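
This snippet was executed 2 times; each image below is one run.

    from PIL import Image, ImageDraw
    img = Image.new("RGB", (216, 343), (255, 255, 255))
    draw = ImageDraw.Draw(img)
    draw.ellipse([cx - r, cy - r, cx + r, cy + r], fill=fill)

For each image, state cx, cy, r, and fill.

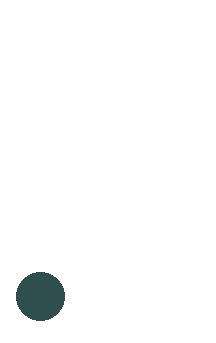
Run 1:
cx = 40, cy = 296, r = 24, fill = 'darkslategray'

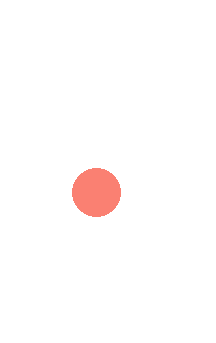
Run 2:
cx = 96; cy = 192; r = 24; fill = 'salmon'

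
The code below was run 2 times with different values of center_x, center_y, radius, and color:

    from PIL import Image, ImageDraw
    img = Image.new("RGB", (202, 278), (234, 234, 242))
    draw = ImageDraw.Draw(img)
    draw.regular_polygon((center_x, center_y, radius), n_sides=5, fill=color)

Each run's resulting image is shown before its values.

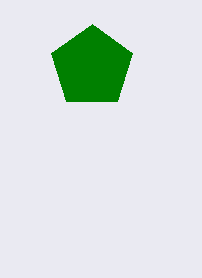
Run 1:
center_x = 92, center_y = 67, radius = 43, color = 'green'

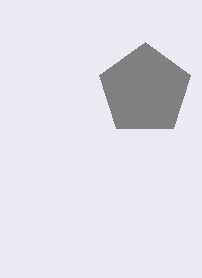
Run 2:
center_x = 145, center_y = 90, radius = 48, color = 'gray'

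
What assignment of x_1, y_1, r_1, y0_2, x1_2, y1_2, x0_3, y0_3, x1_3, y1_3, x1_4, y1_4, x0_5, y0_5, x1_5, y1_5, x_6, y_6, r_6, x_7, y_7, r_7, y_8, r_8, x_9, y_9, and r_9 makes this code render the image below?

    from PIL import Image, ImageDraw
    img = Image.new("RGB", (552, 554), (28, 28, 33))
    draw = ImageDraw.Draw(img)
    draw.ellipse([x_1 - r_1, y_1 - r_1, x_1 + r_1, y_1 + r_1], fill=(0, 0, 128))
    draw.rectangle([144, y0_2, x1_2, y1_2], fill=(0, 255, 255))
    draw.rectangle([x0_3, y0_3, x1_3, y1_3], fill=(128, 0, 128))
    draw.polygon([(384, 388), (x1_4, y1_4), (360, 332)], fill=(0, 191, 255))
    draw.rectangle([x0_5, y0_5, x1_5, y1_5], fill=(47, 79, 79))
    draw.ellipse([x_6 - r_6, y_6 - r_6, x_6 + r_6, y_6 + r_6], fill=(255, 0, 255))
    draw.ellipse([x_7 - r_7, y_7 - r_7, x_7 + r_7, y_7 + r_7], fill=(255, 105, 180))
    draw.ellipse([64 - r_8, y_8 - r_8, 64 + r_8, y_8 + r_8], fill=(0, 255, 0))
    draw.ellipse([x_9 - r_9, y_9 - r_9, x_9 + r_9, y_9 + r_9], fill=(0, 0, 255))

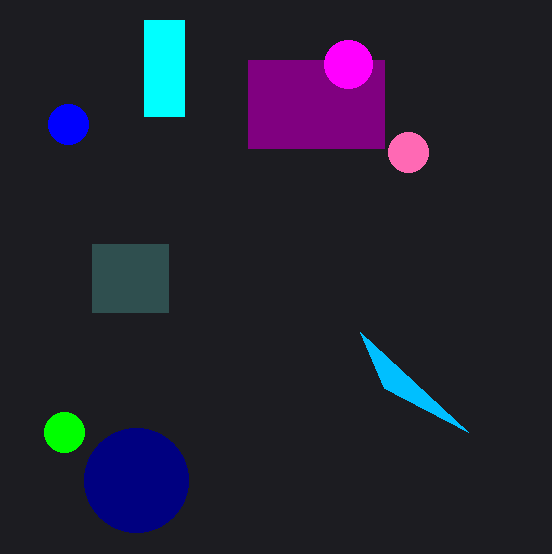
x_1 = 136; y_1 = 480; r_1 = 52; y0_2 = 20; x1_2 = 184; y1_2 = 116; x0_3 = 248; y0_3 = 60; x1_3 = 384; y1_3 = 148; x1_4 = 468; y1_4 = 432; x0_5 = 92; y0_5 = 244; x1_5 = 168; y1_5 = 312; x_6 = 348; y_6 = 64; r_6 = 24; x_7 = 408; y_7 = 152; r_7 = 20; y_8 = 432; r_8 = 20; x_9 = 68; y_9 = 124; r_9 = 20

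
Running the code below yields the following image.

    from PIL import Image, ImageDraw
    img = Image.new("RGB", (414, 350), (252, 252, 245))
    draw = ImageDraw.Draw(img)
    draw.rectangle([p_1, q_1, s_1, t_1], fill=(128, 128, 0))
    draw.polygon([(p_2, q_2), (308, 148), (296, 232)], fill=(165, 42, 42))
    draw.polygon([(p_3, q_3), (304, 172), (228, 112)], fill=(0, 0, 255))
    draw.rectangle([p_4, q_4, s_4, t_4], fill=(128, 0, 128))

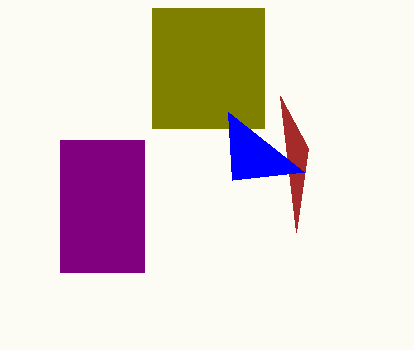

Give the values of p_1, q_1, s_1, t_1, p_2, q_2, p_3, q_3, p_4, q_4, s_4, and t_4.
p_1 = 152; q_1 = 8; s_1 = 264; t_1 = 128; p_2 = 280; q_2 = 96; p_3 = 232; q_3 = 180; p_4 = 60; q_4 = 140; s_4 = 144; t_4 = 272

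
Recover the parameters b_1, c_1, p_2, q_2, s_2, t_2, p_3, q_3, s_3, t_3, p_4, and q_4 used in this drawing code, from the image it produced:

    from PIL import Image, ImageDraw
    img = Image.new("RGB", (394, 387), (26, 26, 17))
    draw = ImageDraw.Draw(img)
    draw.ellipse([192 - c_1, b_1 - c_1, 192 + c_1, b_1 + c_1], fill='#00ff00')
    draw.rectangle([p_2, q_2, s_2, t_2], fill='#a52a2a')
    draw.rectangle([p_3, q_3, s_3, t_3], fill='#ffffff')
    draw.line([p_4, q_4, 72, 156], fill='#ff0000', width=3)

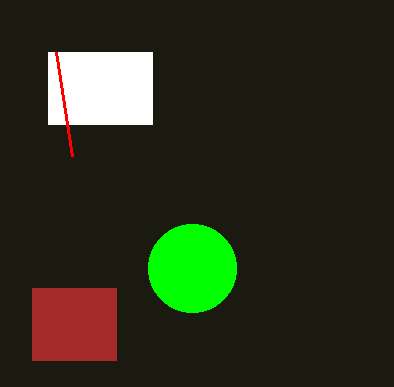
b_1 = 268; c_1 = 44; p_2 = 32; q_2 = 288; s_2 = 116; t_2 = 360; p_3 = 48; q_3 = 52; s_3 = 152; t_3 = 124; p_4 = 56; q_4 = 52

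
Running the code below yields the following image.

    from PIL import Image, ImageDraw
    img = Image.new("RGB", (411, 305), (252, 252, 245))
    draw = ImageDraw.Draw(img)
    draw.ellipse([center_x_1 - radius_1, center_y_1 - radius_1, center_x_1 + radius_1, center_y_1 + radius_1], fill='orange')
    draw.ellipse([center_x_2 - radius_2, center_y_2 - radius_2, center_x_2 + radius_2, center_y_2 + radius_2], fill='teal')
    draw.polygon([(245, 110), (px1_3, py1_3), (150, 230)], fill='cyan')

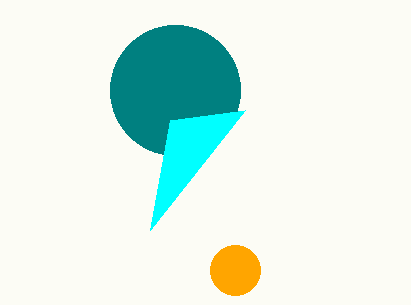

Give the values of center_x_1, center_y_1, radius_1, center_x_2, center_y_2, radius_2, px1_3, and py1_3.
center_x_1 = 235
center_y_1 = 270
radius_1 = 25
center_x_2 = 175
center_y_2 = 90
radius_2 = 65
px1_3 = 170
py1_3 = 120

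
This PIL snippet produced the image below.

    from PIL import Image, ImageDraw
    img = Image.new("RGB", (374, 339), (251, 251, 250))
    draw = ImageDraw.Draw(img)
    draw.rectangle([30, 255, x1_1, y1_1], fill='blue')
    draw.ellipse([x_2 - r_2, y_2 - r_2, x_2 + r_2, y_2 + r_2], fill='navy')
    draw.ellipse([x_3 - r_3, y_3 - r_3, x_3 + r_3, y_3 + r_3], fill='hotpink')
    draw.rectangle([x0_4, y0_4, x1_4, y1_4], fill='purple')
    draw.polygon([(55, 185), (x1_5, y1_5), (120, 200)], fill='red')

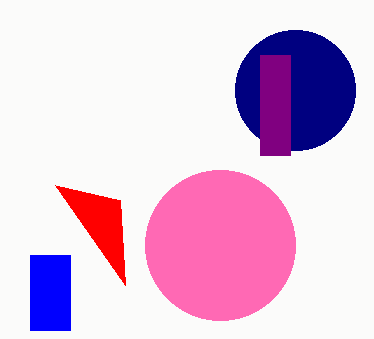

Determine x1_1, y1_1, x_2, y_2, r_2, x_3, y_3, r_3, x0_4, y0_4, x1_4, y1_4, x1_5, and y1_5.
x1_1 = 70; y1_1 = 330; x_2 = 295; y_2 = 90; r_2 = 60; x_3 = 220; y_3 = 245; r_3 = 75; x0_4 = 260; y0_4 = 55; x1_4 = 290; y1_4 = 155; x1_5 = 125; y1_5 = 285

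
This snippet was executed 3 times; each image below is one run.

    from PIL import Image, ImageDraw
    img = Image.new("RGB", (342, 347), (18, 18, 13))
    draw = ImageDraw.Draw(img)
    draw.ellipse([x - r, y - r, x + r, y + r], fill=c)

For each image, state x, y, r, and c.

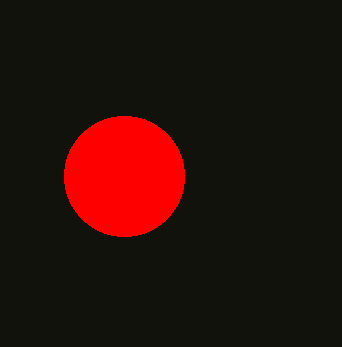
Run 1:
x = 124, y = 176, r = 60, c = 'red'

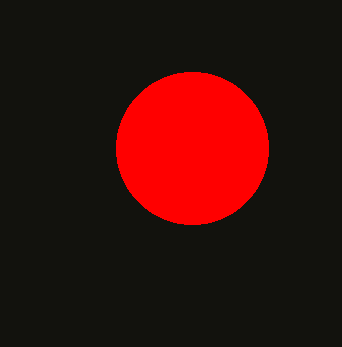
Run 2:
x = 192; y = 148; r = 76; c = 'red'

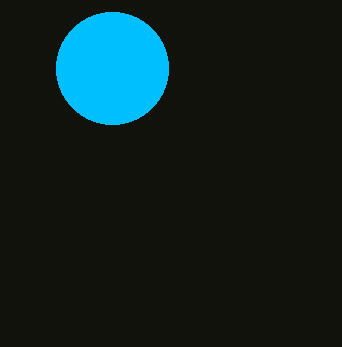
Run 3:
x = 112, y = 68, r = 56, c = 'deepskyblue'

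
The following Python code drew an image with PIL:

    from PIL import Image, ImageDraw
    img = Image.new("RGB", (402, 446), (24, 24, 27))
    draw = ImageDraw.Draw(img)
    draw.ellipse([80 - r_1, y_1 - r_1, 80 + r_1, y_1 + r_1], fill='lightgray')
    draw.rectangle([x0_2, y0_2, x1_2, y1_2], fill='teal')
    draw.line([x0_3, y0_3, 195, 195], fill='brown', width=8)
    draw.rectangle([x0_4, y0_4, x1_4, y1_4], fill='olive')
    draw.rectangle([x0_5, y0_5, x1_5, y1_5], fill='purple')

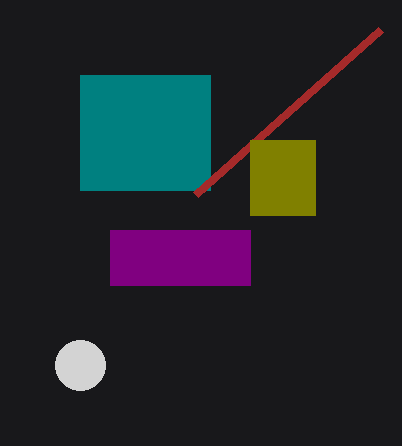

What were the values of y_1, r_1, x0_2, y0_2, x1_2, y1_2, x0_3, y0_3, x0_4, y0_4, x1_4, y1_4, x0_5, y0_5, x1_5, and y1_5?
y_1 = 365, r_1 = 25, x0_2 = 80, y0_2 = 75, x1_2 = 210, y1_2 = 190, x0_3 = 380, y0_3 = 30, x0_4 = 250, y0_4 = 140, x1_4 = 315, y1_4 = 215, x0_5 = 110, y0_5 = 230, x1_5 = 250, y1_5 = 285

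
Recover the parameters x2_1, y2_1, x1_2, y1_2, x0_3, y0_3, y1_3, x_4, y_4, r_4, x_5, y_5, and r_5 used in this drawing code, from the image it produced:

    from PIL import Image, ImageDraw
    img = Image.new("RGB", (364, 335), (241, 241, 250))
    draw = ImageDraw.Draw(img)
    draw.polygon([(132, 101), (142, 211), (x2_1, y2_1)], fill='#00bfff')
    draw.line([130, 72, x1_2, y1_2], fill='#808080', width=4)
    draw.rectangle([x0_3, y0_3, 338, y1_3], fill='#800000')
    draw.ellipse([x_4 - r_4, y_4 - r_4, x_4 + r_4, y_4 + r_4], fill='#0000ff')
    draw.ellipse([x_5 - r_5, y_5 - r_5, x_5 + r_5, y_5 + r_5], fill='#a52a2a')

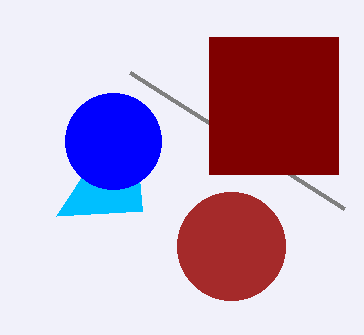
x2_1 = 56, y2_1 = 216, x1_2 = 344, y1_2 = 208, x0_3 = 209, y0_3 = 37, y1_3 = 174, x_4 = 113, y_4 = 141, r_4 = 48, x_5 = 231, y_5 = 246, r_5 = 54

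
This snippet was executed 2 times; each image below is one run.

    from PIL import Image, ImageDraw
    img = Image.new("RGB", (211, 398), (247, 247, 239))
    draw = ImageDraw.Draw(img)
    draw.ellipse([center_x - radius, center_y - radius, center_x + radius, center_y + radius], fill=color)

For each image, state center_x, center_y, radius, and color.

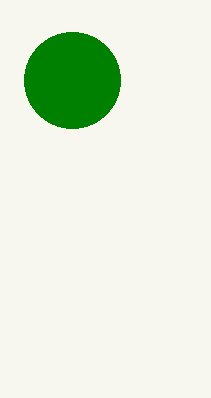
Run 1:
center_x = 72
center_y = 80
radius = 48
color = 'green'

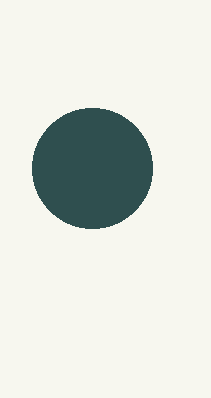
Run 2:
center_x = 92; center_y = 168; radius = 60; color = 'darkslategray'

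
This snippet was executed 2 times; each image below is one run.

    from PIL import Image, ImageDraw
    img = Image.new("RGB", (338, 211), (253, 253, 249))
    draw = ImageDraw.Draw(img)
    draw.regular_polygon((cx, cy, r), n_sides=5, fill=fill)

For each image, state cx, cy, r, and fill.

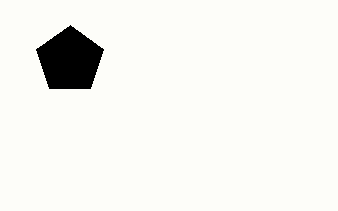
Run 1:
cx = 70, cy = 60, r = 35, fill = 'black'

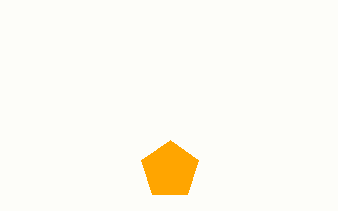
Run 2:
cx = 170, cy = 170, r = 30, fill = 'orange'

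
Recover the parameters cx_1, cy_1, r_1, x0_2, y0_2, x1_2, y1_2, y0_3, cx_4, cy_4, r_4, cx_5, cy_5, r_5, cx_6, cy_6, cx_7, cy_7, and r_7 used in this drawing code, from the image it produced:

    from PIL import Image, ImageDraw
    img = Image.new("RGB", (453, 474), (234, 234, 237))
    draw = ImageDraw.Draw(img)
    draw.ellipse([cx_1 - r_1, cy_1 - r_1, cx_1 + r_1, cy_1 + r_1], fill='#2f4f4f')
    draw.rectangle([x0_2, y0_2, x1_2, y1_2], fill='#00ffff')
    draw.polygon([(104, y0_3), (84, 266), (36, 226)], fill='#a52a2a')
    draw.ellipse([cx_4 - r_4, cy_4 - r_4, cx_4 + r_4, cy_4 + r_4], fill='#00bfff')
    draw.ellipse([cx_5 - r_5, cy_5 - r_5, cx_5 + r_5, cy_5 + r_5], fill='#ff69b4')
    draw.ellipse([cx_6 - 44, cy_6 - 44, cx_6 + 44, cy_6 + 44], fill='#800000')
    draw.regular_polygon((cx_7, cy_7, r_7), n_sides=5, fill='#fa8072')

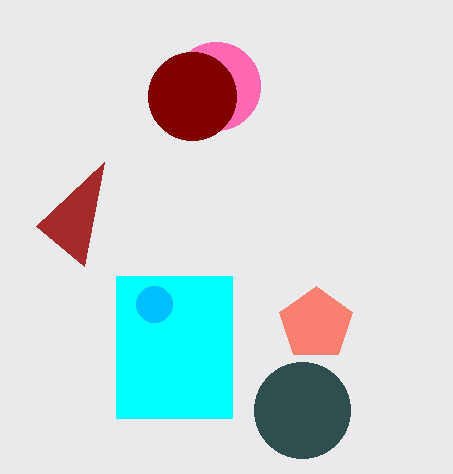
cx_1 = 302; cy_1 = 410; r_1 = 48; x0_2 = 116; y0_2 = 276; x1_2 = 232; y1_2 = 418; y0_3 = 162; cx_4 = 154; cy_4 = 304; r_4 = 18; cx_5 = 216; cy_5 = 86; r_5 = 44; cx_6 = 192; cy_6 = 96; cx_7 = 316; cy_7 = 324; r_7 = 38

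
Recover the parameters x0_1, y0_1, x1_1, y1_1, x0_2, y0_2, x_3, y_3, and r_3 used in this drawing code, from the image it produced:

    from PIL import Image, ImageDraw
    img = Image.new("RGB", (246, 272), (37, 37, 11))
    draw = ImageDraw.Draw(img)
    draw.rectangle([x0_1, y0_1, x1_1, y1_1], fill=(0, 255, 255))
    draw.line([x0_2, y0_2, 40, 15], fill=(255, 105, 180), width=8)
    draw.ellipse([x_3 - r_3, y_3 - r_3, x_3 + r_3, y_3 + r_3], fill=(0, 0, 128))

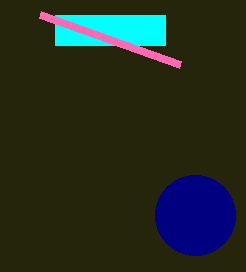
x0_1 = 55, y0_1 = 15, x1_1 = 165, y1_1 = 45, x0_2 = 180, y0_2 = 65, x_3 = 195, y_3 = 215, r_3 = 40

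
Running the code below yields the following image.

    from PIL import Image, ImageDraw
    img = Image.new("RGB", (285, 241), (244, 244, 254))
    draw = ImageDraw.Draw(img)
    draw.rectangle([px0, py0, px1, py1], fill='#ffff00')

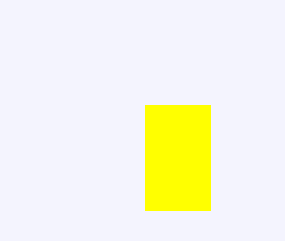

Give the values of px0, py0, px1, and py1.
px0 = 145; py0 = 105; px1 = 210; py1 = 210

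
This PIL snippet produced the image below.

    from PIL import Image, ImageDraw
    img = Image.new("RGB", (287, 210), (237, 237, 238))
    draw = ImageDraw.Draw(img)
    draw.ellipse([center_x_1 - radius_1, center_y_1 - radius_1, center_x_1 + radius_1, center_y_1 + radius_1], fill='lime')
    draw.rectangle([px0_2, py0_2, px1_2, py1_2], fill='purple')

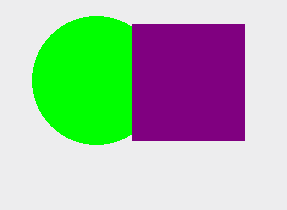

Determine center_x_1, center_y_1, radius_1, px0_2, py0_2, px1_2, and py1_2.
center_x_1 = 96; center_y_1 = 80; radius_1 = 64; px0_2 = 132; py0_2 = 24; px1_2 = 244; py1_2 = 140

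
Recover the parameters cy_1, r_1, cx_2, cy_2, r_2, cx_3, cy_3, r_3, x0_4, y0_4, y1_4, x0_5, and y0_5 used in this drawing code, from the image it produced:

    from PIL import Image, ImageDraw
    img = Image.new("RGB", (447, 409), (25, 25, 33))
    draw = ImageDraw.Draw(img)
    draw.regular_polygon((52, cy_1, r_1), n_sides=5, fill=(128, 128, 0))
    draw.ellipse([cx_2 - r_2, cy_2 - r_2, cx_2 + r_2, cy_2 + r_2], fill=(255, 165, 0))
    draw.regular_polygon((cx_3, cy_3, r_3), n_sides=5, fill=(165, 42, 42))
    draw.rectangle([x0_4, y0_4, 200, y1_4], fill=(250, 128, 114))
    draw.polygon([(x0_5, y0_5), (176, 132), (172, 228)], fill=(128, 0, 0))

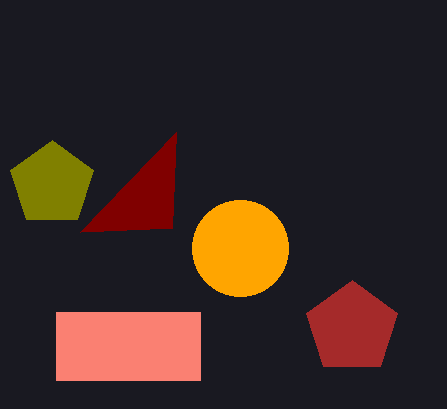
cy_1 = 184
r_1 = 44
cx_2 = 240
cy_2 = 248
r_2 = 48
cx_3 = 352
cy_3 = 328
r_3 = 48
x0_4 = 56
y0_4 = 312
y1_4 = 380
x0_5 = 80
y0_5 = 232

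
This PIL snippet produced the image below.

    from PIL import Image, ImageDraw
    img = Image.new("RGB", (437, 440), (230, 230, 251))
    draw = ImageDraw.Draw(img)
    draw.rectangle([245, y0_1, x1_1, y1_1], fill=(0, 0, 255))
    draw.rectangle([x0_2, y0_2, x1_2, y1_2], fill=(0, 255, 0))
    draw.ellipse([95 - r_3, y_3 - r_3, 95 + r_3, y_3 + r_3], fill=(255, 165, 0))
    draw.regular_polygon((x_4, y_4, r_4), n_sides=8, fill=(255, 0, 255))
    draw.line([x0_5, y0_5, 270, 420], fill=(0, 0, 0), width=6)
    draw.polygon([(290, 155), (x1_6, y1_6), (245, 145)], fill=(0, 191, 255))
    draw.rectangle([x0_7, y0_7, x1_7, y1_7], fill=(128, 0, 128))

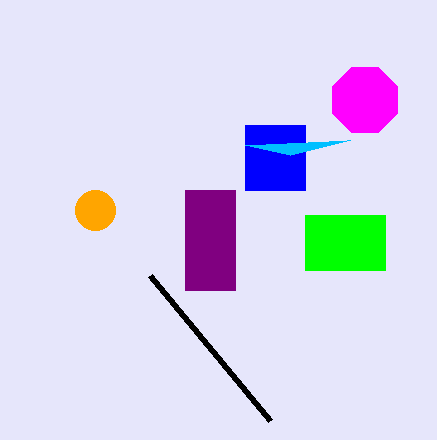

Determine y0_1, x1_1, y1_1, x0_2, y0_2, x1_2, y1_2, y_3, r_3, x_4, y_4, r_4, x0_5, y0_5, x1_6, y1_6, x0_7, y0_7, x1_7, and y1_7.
y0_1 = 125
x1_1 = 305
y1_1 = 190
x0_2 = 305
y0_2 = 215
x1_2 = 385
y1_2 = 270
y_3 = 210
r_3 = 20
x_4 = 365
y_4 = 100
r_4 = 35
x0_5 = 150
y0_5 = 275
x1_6 = 350
y1_6 = 140
x0_7 = 185
y0_7 = 190
x1_7 = 235
y1_7 = 290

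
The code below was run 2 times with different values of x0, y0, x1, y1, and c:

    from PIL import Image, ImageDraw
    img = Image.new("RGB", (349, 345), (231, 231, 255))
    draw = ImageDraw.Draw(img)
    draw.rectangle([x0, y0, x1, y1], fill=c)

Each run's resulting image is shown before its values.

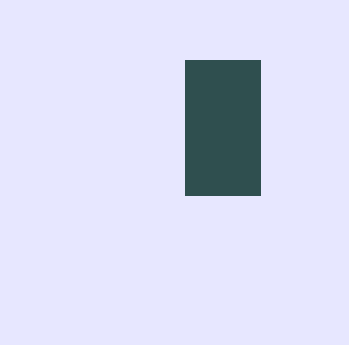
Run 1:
x0 = 185
y0 = 60
x1 = 260
y1 = 195
c = 'darkslategray'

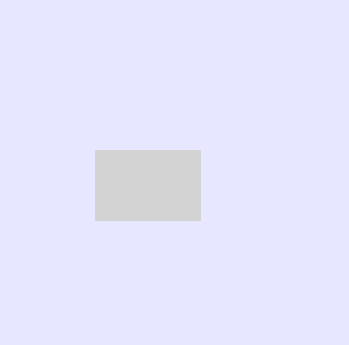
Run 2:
x0 = 95
y0 = 150
x1 = 200
y1 = 220
c = 'lightgray'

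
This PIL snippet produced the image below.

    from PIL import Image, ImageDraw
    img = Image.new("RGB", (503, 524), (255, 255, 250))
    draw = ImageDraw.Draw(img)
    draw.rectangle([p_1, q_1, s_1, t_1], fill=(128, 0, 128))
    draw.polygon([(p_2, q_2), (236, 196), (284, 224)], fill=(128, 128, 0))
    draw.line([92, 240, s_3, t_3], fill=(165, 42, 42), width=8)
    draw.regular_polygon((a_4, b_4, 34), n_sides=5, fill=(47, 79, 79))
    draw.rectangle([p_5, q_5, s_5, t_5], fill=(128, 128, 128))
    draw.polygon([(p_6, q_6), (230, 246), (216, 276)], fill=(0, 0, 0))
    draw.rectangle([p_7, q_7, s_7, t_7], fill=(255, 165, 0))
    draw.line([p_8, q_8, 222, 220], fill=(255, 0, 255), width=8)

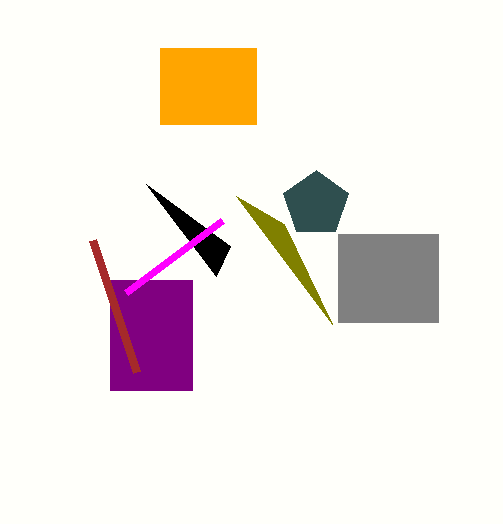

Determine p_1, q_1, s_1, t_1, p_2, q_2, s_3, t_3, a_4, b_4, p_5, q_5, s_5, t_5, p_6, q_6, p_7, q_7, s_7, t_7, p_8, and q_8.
p_1 = 110; q_1 = 280; s_1 = 192; t_1 = 390; p_2 = 332; q_2 = 324; s_3 = 136; t_3 = 372; a_4 = 316; b_4 = 204; p_5 = 338; q_5 = 234; s_5 = 438; t_5 = 322; p_6 = 146; q_6 = 184; p_7 = 160; q_7 = 48; s_7 = 256; t_7 = 124; p_8 = 126; q_8 = 292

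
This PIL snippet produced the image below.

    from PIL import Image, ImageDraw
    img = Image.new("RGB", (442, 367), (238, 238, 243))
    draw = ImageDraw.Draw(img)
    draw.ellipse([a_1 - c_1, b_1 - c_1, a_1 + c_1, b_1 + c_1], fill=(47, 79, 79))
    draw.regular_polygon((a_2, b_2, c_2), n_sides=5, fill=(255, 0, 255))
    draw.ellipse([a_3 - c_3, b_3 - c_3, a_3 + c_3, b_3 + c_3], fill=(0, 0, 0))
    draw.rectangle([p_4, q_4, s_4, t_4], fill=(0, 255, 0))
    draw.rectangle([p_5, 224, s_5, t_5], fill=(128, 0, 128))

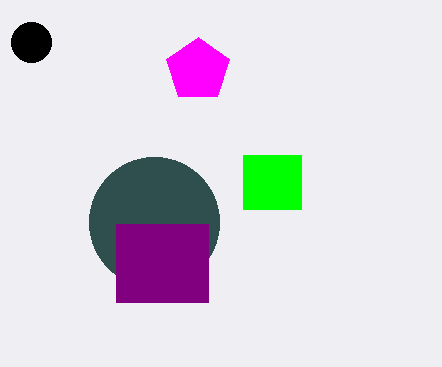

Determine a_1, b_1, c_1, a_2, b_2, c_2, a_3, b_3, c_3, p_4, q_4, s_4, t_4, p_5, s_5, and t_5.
a_1 = 154
b_1 = 222
c_1 = 65
a_2 = 198
b_2 = 70
c_2 = 33
a_3 = 31
b_3 = 42
c_3 = 20
p_4 = 243
q_4 = 155
s_4 = 301
t_4 = 209
p_5 = 116
s_5 = 208
t_5 = 302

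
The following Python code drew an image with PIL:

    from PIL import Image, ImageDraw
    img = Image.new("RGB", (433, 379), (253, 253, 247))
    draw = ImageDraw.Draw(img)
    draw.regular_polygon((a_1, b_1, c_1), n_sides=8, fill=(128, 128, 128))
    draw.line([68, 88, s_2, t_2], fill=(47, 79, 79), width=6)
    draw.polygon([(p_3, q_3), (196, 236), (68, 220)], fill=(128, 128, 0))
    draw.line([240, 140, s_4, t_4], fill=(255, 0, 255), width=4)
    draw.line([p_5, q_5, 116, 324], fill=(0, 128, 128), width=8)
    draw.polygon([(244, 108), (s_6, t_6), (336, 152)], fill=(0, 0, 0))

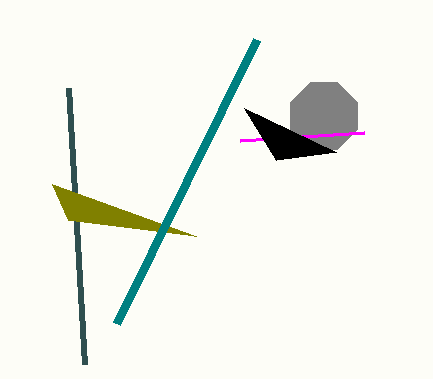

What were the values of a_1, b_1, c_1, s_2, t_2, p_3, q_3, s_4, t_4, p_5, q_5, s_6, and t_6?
a_1 = 324, b_1 = 116, c_1 = 36, s_2 = 84, t_2 = 364, p_3 = 52, q_3 = 184, s_4 = 364, t_4 = 132, p_5 = 256, q_5 = 40, s_6 = 276, t_6 = 160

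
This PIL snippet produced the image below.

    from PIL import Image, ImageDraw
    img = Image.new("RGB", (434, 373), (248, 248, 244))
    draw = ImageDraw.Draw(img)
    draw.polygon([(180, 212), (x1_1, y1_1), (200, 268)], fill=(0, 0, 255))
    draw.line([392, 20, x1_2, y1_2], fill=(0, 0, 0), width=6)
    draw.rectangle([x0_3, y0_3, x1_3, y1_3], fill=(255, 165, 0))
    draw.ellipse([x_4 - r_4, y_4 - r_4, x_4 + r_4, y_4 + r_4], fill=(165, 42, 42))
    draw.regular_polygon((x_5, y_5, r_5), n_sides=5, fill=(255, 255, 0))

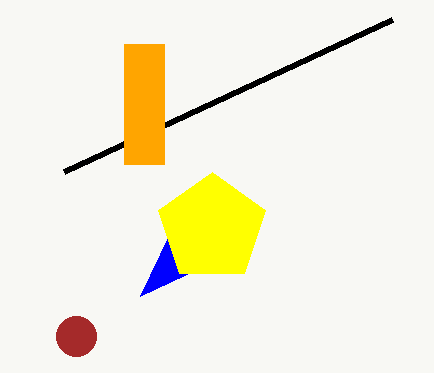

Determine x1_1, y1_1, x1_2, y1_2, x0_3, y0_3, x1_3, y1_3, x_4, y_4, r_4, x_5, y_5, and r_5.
x1_1 = 140, y1_1 = 296, x1_2 = 64, y1_2 = 172, x0_3 = 124, y0_3 = 44, x1_3 = 164, y1_3 = 164, x_4 = 76, y_4 = 336, r_4 = 20, x_5 = 212, y_5 = 228, r_5 = 56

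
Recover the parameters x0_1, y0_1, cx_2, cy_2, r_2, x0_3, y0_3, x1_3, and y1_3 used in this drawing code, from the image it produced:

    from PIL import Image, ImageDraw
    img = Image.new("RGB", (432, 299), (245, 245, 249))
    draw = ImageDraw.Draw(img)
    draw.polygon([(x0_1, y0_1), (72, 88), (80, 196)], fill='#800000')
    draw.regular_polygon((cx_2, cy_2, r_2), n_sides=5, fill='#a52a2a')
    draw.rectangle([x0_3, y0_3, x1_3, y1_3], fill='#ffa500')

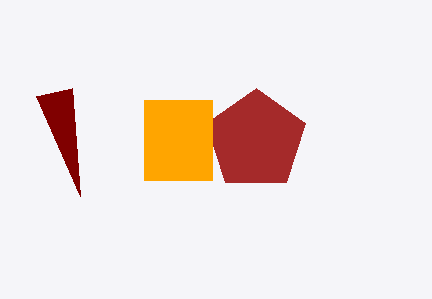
x0_1 = 36, y0_1 = 96, cx_2 = 256, cy_2 = 140, r_2 = 52, x0_3 = 144, y0_3 = 100, x1_3 = 212, y1_3 = 180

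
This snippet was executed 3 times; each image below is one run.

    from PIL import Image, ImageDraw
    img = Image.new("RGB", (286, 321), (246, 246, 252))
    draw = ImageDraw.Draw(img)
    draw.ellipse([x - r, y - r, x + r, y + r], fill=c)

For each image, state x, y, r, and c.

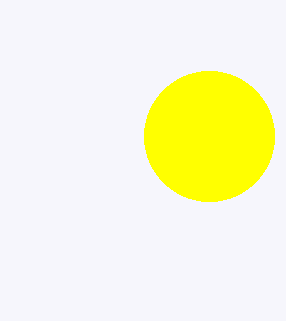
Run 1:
x = 209, y = 136, r = 65, c = 'yellow'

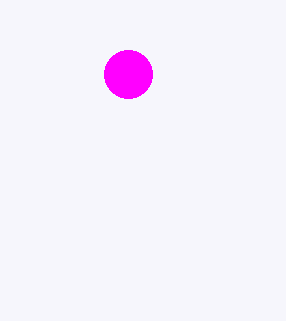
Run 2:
x = 128, y = 74, r = 24, c = 'magenta'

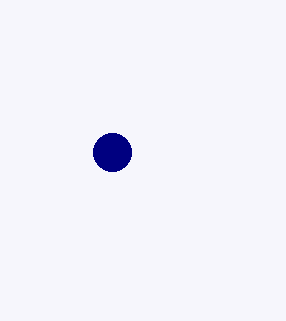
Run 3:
x = 112, y = 152, r = 19, c = 'navy'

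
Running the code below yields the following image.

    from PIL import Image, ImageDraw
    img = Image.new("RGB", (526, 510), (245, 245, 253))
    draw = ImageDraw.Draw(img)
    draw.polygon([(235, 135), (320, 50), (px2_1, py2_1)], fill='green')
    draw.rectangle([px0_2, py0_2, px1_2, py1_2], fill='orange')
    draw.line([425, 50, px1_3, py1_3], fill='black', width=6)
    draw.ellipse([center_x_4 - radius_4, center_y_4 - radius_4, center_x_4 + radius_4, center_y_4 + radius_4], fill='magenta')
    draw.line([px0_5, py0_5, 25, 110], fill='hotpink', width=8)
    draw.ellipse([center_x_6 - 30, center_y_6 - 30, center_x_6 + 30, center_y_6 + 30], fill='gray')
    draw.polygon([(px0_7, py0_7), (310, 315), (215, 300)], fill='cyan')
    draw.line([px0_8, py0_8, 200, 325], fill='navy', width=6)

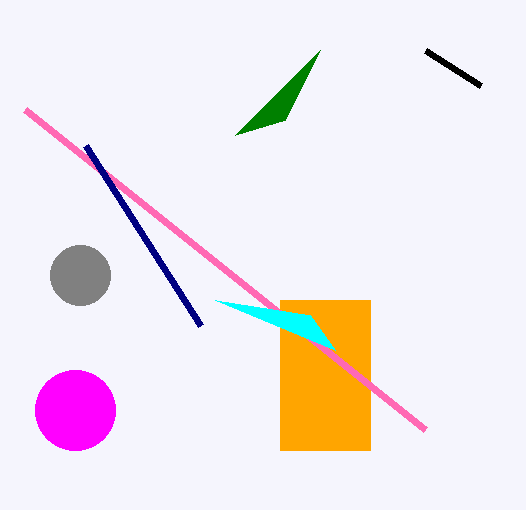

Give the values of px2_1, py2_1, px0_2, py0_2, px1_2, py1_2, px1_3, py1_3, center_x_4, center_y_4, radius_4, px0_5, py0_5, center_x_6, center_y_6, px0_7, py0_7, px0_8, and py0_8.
px2_1 = 285, py2_1 = 120, px0_2 = 280, py0_2 = 300, px1_2 = 370, py1_2 = 450, px1_3 = 480, py1_3 = 85, center_x_4 = 75, center_y_4 = 410, radius_4 = 40, px0_5 = 425, py0_5 = 430, center_x_6 = 80, center_y_6 = 275, px0_7 = 335, py0_7 = 350, px0_8 = 85, py0_8 = 145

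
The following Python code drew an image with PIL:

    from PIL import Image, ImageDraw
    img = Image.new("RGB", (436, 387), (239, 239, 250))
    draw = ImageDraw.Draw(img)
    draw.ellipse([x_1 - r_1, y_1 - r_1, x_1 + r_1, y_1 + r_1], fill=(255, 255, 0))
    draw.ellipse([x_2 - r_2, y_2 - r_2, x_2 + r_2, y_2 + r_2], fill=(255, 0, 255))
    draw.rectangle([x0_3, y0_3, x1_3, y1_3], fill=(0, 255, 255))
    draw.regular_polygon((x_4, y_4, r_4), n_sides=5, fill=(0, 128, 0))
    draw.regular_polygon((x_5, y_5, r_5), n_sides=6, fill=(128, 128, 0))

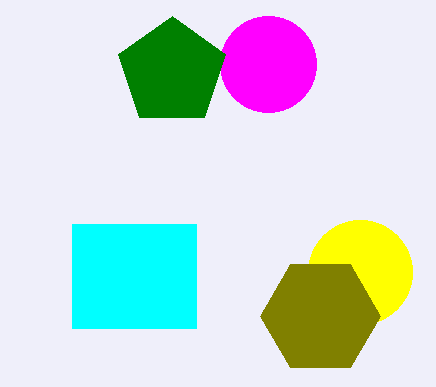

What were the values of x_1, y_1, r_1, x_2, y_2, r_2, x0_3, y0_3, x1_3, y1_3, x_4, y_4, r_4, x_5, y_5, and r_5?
x_1 = 360
y_1 = 272
r_1 = 52
x_2 = 268
y_2 = 64
r_2 = 48
x0_3 = 72
y0_3 = 224
x1_3 = 196
y1_3 = 328
x_4 = 172
y_4 = 72
r_4 = 56
x_5 = 320
y_5 = 316
r_5 = 60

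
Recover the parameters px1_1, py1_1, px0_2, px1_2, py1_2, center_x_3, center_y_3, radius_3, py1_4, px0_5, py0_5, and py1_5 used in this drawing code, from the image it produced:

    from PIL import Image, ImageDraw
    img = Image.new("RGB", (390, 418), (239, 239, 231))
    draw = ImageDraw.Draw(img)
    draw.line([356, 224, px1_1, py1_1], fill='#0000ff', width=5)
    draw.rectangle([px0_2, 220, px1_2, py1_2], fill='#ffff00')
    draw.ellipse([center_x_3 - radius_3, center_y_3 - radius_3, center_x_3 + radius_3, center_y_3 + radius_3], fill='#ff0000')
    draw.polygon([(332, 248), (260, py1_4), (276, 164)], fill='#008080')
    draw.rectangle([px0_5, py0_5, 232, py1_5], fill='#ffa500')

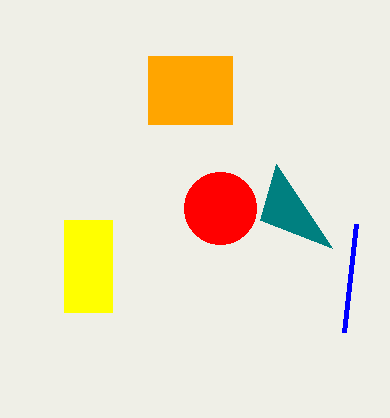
px1_1 = 344; py1_1 = 332; px0_2 = 64; px1_2 = 112; py1_2 = 312; center_x_3 = 220; center_y_3 = 208; radius_3 = 36; py1_4 = 220; px0_5 = 148; py0_5 = 56; py1_5 = 124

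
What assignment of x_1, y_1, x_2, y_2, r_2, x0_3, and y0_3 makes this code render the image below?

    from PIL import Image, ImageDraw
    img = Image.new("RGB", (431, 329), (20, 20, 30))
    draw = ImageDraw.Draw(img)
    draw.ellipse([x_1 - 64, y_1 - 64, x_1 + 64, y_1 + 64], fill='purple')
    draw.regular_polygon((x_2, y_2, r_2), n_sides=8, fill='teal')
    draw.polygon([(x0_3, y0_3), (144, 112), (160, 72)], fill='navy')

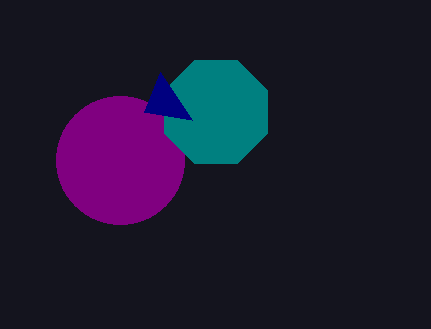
x_1 = 120
y_1 = 160
x_2 = 216
y_2 = 112
r_2 = 56
x0_3 = 192
y0_3 = 120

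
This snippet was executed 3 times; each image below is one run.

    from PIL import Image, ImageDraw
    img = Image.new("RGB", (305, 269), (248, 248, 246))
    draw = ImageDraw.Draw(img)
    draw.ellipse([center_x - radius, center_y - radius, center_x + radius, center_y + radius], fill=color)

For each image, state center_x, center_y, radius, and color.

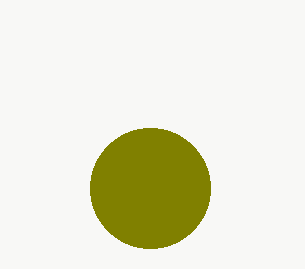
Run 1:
center_x = 150, center_y = 188, radius = 60, color = 'olive'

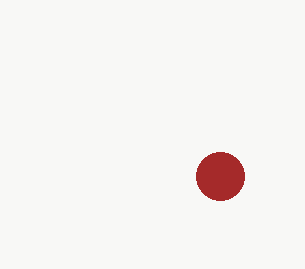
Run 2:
center_x = 220
center_y = 176
radius = 24
color = 'brown'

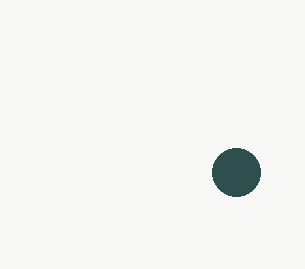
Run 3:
center_x = 236, center_y = 172, radius = 24, color = 'darkslategray'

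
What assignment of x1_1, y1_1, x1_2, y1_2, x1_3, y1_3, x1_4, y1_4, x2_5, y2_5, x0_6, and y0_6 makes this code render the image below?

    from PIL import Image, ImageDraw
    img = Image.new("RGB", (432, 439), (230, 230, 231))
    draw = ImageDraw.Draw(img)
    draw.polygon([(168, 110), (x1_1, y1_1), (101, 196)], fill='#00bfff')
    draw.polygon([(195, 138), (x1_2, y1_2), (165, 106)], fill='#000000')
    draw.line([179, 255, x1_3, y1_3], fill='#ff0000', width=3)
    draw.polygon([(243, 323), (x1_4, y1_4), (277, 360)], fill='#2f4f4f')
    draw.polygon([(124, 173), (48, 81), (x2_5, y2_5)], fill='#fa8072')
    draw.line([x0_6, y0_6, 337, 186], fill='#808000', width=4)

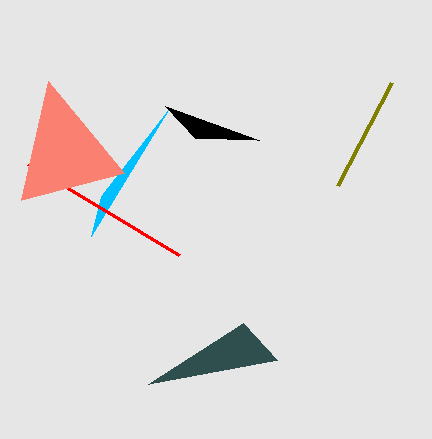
x1_1 = 91
y1_1 = 236
x1_2 = 259
y1_2 = 140
x1_3 = 28
y1_3 = 164
x1_4 = 148
y1_4 = 384
x2_5 = 21
y2_5 = 200
x0_6 = 391
y0_6 = 83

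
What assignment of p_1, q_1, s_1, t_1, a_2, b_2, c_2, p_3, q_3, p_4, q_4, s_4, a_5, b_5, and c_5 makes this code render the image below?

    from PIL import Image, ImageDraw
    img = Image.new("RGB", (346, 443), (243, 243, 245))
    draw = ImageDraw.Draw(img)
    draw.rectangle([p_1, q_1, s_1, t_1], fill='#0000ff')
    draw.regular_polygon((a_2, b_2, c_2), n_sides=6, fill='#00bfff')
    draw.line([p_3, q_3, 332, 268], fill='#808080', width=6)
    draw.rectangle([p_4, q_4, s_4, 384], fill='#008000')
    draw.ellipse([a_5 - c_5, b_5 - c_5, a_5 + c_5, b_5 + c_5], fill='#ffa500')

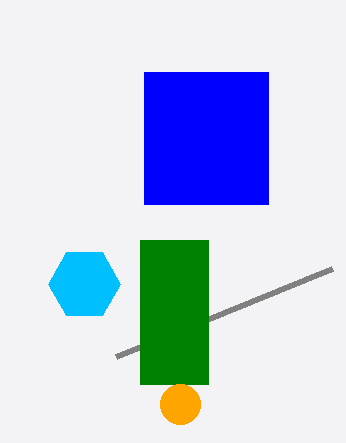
p_1 = 144, q_1 = 72, s_1 = 268, t_1 = 204, a_2 = 84, b_2 = 284, c_2 = 36, p_3 = 116, q_3 = 356, p_4 = 140, q_4 = 240, s_4 = 208, a_5 = 180, b_5 = 404, c_5 = 20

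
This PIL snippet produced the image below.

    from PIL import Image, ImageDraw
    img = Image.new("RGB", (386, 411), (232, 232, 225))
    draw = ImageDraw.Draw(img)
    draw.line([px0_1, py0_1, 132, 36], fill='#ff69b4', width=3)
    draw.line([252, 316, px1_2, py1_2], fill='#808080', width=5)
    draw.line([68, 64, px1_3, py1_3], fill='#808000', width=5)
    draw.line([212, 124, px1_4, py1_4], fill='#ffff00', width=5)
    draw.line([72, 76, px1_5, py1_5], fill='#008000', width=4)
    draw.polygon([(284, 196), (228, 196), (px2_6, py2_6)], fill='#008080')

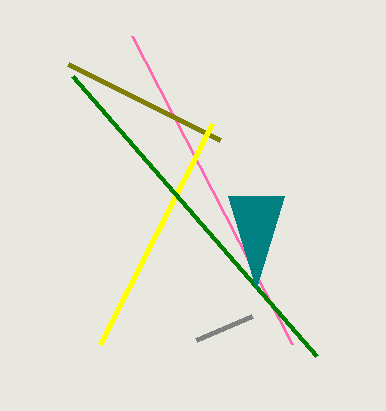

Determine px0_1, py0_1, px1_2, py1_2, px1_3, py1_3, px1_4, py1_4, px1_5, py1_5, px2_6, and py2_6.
px0_1 = 292, py0_1 = 344, px1_2 = 196, py1_2 = 340, px1_3 = 220, py1_3 = 140, px1_4 = 100, py1_4 = 344, px1_5 = 316, py1_5 = 356, px2_6 = 256, py2_6 = 288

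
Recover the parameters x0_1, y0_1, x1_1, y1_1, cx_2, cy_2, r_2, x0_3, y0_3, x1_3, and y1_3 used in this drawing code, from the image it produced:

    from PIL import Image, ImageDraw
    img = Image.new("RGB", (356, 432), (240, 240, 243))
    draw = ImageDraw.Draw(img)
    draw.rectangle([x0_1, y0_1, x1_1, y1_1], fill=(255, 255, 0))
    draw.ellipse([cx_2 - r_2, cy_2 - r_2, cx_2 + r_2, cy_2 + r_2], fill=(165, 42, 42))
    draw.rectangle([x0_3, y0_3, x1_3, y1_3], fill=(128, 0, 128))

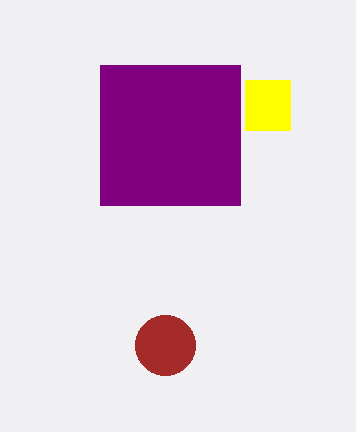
x0_1 = 245
y0_1 = 80
x1_1 = 290
y1_1 = 130
cx_2 = 165
cy_2 = 345
r_2 = 30
x0_3 = 100
y0_3 = 65
x1_3 = 240
y1_3 = 205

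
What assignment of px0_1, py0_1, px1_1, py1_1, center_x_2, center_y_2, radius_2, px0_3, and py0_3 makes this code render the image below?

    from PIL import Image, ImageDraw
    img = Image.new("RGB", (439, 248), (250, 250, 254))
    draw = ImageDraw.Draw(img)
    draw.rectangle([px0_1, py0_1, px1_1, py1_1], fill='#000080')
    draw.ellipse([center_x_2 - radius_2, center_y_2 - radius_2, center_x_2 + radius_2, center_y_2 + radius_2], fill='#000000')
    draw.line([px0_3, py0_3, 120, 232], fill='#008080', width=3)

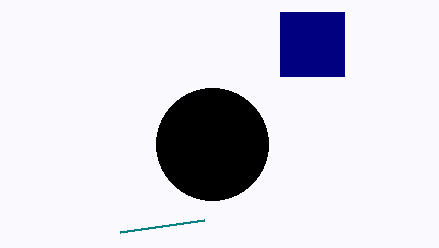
px0_1 = 280, py0_1 = 12, px1_1 = 344, py1_1 = 76, center_x_2 = 212, center_y_2 = 144, radius_2 = 56, px0_3 = 204, py0_3 = 220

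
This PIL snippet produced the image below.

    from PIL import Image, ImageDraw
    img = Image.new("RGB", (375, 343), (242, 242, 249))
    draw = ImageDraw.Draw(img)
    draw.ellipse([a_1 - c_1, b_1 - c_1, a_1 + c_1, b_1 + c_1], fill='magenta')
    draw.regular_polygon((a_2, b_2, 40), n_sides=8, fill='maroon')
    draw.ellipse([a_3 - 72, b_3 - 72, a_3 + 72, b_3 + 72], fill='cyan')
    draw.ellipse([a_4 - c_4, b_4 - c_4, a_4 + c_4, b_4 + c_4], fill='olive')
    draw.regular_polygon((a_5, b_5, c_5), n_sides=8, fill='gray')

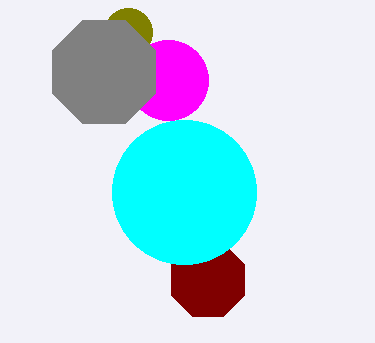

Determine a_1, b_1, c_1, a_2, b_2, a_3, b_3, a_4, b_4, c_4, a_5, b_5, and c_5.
a_1 = 168
b_1 = 80
c_1 = 40
a_2 = 208
b_2 = 280
a_3 = 184
b_3 = 192
a_4 = 128
b_4 = 32
c_4 = 24
a_5 = 104
b_5 = 72
c_5 = 56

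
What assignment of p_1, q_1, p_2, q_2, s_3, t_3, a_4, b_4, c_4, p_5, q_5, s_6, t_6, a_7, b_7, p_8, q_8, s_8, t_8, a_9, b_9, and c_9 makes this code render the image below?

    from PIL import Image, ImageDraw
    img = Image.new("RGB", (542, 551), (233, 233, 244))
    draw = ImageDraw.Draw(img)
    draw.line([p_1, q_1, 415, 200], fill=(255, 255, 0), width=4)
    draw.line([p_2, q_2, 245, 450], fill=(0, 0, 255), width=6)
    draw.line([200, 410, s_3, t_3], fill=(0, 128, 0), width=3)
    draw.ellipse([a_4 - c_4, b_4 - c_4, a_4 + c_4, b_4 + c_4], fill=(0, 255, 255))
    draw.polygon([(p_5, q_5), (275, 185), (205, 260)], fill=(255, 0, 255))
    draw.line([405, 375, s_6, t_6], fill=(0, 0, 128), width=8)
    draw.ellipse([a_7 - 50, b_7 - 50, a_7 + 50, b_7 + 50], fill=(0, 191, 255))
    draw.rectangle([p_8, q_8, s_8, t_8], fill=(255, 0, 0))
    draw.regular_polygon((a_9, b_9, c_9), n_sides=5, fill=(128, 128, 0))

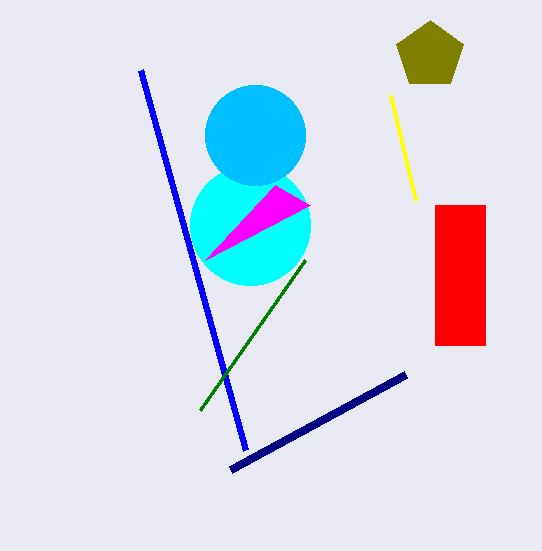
p_1 = 390
q_1 = 95
p_2 = 140
q_2 = 70
s_3 = 305
t_3 = 260
a_4 = 250
b_4 = 225
c_4 = 60
p_5 = 310
q_5 = 205
s_6 = 230
t_6 = 470
a_7 = 255
b_7 = 135
p_8 = 435
q_8 = 205
s_8 = 485
t_8 = 345
a_9 = 430
b_9 = 55
c_9 = 35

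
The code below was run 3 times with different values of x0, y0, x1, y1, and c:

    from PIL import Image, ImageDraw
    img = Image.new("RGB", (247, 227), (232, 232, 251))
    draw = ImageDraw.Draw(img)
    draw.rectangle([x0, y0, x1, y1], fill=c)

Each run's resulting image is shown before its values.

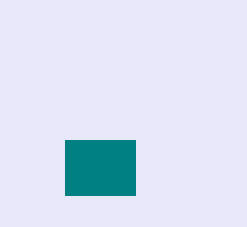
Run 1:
x0 = 65
y0 = 140
x1 = 135
y1 = 195
c = 'teal'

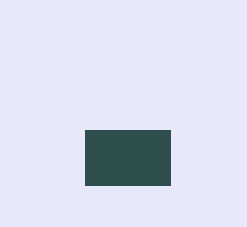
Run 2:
x0 = 85, y0 = 130, x1 = 170, y1 = 185, c = 'darkslategray'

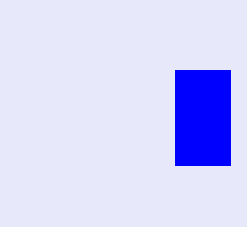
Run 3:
x0 = 175; y0 = 70; x1 = 230; y1 = 165; c = 'blue'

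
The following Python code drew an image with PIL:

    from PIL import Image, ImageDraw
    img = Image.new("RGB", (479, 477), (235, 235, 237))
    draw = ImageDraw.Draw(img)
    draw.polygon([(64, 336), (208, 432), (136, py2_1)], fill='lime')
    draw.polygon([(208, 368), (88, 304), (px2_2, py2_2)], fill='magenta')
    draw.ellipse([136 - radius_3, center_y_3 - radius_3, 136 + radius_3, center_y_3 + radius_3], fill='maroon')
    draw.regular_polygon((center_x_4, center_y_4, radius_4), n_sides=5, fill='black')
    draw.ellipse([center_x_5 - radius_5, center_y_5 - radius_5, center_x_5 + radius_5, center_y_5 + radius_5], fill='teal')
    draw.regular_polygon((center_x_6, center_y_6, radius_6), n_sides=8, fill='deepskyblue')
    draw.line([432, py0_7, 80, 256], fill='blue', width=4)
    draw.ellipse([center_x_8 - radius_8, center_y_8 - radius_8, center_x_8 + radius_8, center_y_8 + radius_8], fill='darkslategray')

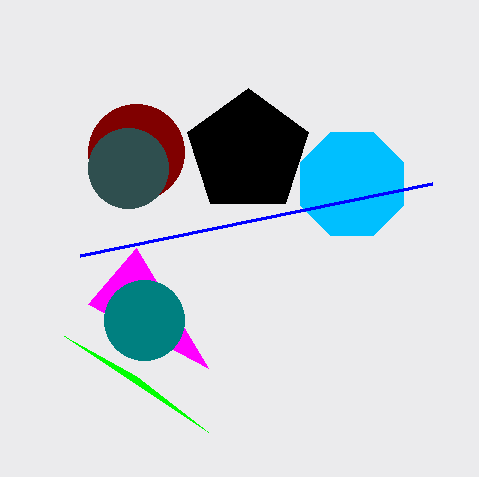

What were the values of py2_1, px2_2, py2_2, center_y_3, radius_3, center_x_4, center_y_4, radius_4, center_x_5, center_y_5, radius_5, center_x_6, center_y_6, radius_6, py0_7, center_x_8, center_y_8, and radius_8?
py2_1 = 376, px2_2 = 136, py2_2 = 248, center_y_3 = 152, radius_3 = 48, center_x_4 = 248, center_y_4 = 152, radius_4 = 64, center_x_5 = 144, center_y_5 = 320, radius_5 = 40, center_x_6 = 352, center_y_6 = 184, radius_6 = 56, py0_7 = 184, center_x_8 = 128, center_y_8 = 168, radius_8 = 40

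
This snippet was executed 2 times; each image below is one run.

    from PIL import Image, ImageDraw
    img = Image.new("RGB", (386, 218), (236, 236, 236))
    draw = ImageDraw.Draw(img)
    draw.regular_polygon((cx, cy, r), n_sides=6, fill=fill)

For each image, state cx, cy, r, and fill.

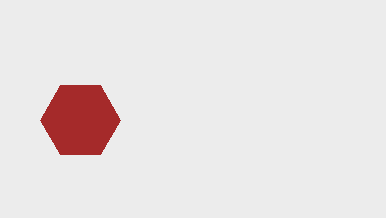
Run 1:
cx = 80, cy = 120, r = 40, fill = 'brown'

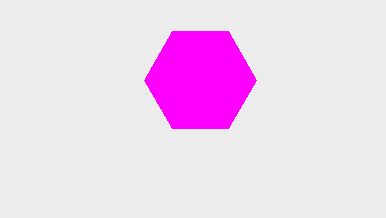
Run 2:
cx = 200
cy = 80
r = 56
fill = 'magenta'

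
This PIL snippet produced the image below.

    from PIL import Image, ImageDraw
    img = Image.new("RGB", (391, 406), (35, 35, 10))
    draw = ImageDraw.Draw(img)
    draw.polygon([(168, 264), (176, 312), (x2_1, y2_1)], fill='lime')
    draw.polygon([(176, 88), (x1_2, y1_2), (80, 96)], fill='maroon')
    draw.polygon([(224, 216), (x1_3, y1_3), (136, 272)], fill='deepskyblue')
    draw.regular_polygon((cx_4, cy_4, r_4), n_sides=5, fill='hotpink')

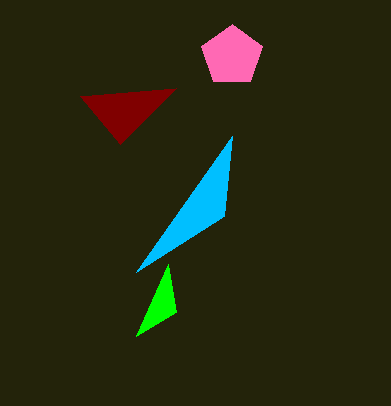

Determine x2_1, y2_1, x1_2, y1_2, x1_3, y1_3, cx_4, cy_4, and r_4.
x2_1 = 136; y2_1 = 336; x1_2 = 120; y1_2 = 144; x1_3 = 232; y1_3 = 136; cx_4 = 232; cy_4 = 56; r_4 = 32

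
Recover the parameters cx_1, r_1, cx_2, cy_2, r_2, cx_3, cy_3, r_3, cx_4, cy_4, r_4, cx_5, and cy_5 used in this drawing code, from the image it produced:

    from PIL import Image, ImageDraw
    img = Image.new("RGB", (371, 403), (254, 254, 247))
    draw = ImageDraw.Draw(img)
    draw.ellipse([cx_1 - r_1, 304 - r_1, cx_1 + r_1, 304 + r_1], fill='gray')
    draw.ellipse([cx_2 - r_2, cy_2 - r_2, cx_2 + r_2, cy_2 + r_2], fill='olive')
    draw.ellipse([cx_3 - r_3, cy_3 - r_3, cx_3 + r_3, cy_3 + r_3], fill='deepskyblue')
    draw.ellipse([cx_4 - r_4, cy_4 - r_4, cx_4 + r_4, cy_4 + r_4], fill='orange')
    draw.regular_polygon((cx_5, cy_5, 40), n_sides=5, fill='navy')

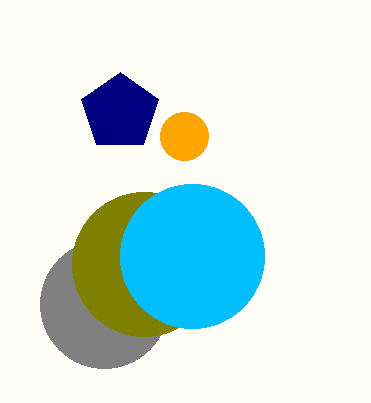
cx_1 = 104, r_1 = 64, cx_2 = 144, cy_2 = 264, r_2 = 72, cx_3 = 192, cy_3 = 256, r_3 = 72, cx_4 = 184, cy_4 = 136, r_4 = 24, cx_5 = 120, cy_5 = 112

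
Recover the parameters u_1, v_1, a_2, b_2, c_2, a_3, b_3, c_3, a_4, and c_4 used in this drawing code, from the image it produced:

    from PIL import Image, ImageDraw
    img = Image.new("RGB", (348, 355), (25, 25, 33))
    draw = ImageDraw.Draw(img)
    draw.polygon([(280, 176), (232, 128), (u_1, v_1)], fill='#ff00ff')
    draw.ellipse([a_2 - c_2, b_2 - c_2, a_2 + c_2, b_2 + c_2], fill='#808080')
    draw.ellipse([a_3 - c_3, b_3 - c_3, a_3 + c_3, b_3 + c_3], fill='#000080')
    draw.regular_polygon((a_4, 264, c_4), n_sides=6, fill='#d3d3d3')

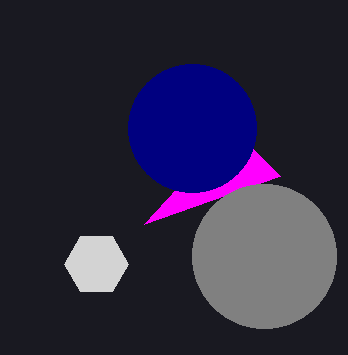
u_1 = 144, v_1 = 224, a_2 = 264, b_2 = 256, c_2 = 72, a_3 = 192, b_3 = 128, c_3 = 64, a_4 = 96, c_4 = 32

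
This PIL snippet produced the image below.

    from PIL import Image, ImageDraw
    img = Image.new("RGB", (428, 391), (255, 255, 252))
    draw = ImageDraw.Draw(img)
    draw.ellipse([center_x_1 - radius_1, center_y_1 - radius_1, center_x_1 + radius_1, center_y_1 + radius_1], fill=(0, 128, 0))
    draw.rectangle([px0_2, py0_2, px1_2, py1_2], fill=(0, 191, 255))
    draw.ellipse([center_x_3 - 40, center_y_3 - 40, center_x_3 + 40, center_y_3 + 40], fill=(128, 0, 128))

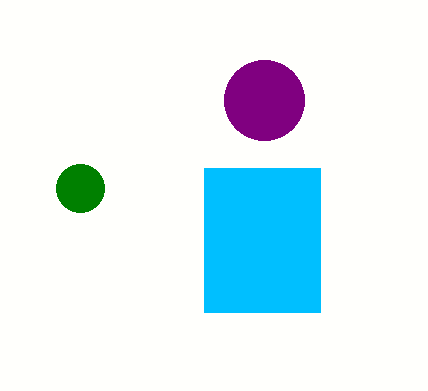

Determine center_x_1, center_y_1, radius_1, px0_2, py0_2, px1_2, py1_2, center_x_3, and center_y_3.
center_x_1 = 80
center_y_1 = 188
radius_1 = 24
px0_2 = 204
py0_2 = 168
px1_2 = 320
py1_2 = 312
center_x_3 = 264
center_y_3 = 100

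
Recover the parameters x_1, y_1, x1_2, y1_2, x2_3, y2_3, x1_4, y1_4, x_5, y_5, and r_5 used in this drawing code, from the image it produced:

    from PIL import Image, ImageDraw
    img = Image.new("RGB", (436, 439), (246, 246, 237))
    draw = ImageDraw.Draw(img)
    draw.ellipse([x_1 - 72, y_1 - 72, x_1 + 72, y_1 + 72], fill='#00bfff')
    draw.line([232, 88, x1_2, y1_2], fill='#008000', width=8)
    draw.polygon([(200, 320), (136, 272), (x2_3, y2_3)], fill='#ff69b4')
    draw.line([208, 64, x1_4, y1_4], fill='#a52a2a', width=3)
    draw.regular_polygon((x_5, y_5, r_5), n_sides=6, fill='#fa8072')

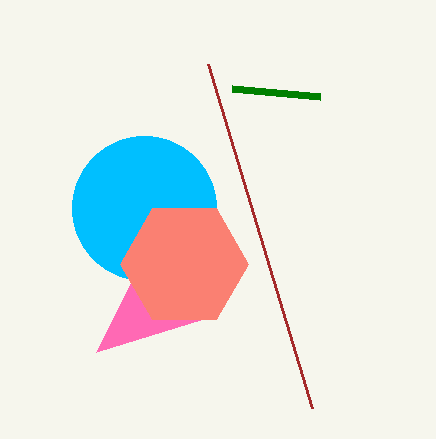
x_1 = 144, y_1 = 208, x1_2 = 320, y1_2 = 96, x2_3 = 96, y2_3 = 352, x1_4 = 312, y1_4 = 408, x_5 = 184, y_5 = 264, r_5 = 64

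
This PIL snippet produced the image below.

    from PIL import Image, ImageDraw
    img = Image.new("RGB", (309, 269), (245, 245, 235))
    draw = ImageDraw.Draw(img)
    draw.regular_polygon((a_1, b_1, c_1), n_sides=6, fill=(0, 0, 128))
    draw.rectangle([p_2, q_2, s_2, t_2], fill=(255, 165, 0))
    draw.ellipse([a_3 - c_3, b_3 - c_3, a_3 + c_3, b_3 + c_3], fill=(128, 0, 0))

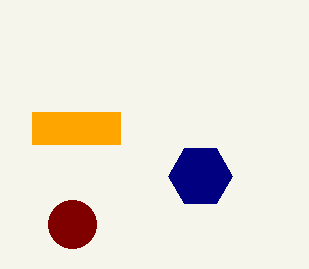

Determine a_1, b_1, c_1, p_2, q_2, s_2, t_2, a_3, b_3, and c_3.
a_1 = 200; b_1 = 176; c_1 = 32; p_2 = 32; q_2 = 112; s_2 = 120; t_2 = 144; a_3 = 72; b_3 = 224; c_3 = 24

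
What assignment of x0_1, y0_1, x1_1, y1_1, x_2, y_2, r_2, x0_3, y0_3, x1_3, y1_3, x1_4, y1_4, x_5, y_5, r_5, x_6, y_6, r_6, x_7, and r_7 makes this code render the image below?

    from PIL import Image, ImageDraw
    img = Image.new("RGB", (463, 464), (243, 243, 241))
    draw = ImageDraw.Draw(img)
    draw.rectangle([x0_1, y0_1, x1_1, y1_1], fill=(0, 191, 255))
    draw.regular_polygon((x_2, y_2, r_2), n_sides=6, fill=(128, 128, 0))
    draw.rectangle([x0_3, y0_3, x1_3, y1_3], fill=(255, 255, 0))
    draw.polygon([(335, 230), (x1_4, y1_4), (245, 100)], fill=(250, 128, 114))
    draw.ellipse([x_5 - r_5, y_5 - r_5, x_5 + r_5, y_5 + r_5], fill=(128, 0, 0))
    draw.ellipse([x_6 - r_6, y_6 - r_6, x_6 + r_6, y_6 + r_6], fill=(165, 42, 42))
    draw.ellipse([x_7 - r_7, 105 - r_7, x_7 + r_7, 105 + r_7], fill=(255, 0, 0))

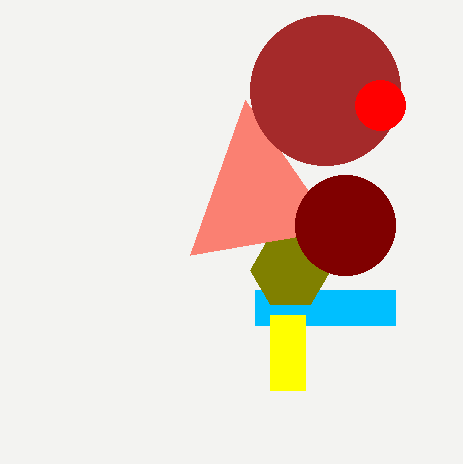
x0_1 = 255
y0_1 = 290
x1_1 = 395
y1_1 = 325
x_2 = 290
y_2 = 270
r_2 = 40
x0_3 = 270
y0_3 = 315
x1_3 = 305
y1_3 = 390
x1_4 = 190
y1_4 = 255
x_5 = 345
y_5 = 225
r_5 = 50
x_6 = 325
y_6 = 90
r_6 = 75
x_7 = 380
r_7 = 25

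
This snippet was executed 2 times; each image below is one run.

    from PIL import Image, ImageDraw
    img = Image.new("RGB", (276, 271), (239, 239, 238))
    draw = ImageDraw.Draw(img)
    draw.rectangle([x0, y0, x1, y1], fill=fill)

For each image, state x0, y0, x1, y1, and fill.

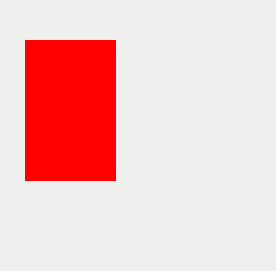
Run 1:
x0 = 25; y0 = 40; x1 = 115; y1 = 180; fill = 'red'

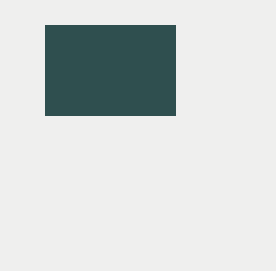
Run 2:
x0 = 45, y0 = 25, x1 = 175, y1 = 115, fill = 'darkslategray'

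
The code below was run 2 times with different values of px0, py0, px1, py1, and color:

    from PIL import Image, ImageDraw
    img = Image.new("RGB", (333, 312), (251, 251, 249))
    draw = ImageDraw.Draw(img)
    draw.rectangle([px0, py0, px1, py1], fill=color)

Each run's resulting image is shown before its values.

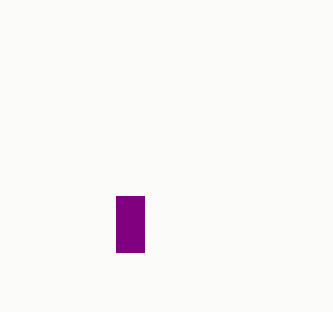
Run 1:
px0 = 116, py0 = 196, px1 = 144, py1 = 252, color = 'purple'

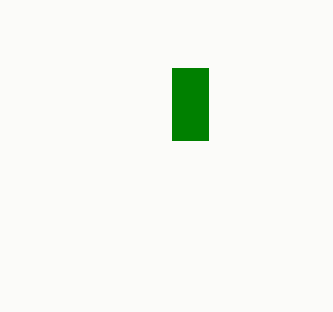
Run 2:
px0 = 172
py0 = 68
px1 = 208
py1 = 140
color = 'green'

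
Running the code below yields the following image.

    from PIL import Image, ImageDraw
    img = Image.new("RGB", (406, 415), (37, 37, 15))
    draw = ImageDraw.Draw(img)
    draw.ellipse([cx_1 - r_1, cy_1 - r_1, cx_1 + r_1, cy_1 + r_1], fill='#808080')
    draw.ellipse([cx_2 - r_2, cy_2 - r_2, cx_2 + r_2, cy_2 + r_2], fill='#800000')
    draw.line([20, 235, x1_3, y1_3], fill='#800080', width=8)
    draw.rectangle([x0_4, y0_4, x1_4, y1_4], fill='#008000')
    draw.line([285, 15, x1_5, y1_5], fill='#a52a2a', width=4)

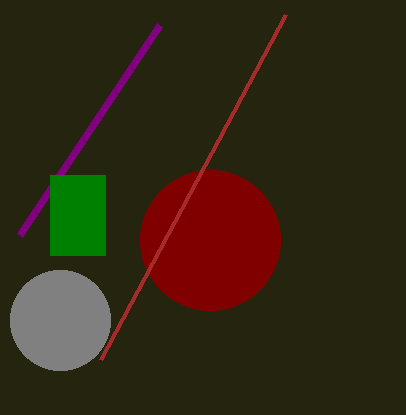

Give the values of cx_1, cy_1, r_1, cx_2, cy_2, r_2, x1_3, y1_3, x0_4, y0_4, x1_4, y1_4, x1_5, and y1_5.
cx_1 = 60, cy_1 = 320, r_1 = 50, cx_2 = 210, cy_2 = 240, r_2 = 70, x1_3 = 160, y1_3 = 25, x0_4 = 50, y0_4 = 175, x1_4 = 105, y1_4 = 255, x1_5 = 100, y1_5 = 360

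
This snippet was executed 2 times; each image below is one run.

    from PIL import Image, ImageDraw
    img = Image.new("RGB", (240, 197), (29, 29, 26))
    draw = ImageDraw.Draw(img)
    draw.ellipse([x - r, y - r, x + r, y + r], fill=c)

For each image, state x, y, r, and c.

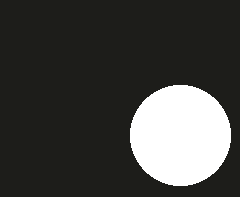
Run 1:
x = 180, y = 135, r = 50, c = 'white'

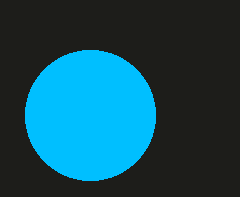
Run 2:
x = 90
y = 115
r = 65
c = 'deepskyblue'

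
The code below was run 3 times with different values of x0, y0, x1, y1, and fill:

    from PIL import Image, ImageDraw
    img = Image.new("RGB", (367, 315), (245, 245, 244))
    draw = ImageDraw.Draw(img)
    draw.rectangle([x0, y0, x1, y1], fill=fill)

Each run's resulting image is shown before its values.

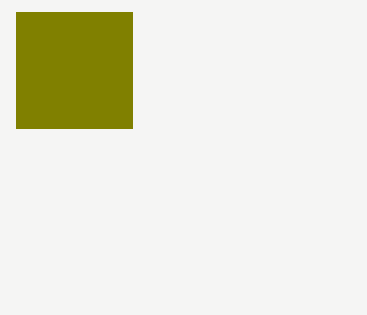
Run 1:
x0 = 16
y0 = 12
x1 = 132
y1 = 128
fill = 'olive'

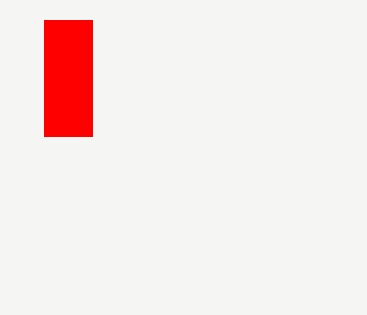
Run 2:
x0 = 44; y0 = 20; x1 = 92; y1 = 136; fill = 'red'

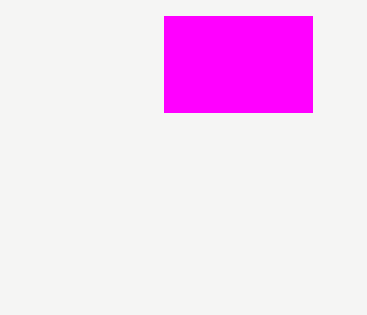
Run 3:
x0 = 164
y0 = 16
x1 = 312
y1 = 112
fill = 'magenta'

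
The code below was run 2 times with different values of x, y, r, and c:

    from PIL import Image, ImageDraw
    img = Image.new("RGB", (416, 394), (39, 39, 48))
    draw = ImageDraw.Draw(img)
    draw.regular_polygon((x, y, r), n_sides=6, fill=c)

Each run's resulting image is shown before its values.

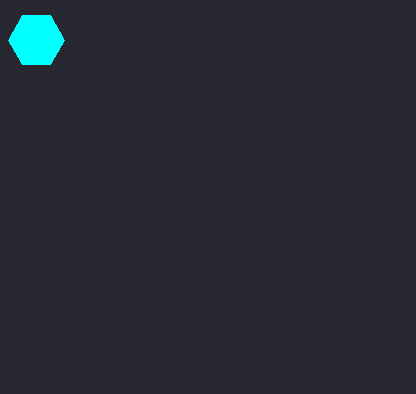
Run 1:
x = 36
y = 40
r = 28
c = 'cyan'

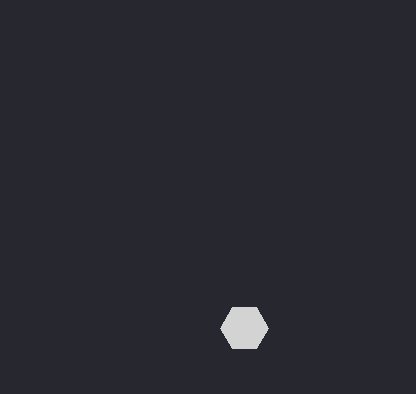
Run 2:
x = 244, y = 328, r = 24, c = 'lightgray'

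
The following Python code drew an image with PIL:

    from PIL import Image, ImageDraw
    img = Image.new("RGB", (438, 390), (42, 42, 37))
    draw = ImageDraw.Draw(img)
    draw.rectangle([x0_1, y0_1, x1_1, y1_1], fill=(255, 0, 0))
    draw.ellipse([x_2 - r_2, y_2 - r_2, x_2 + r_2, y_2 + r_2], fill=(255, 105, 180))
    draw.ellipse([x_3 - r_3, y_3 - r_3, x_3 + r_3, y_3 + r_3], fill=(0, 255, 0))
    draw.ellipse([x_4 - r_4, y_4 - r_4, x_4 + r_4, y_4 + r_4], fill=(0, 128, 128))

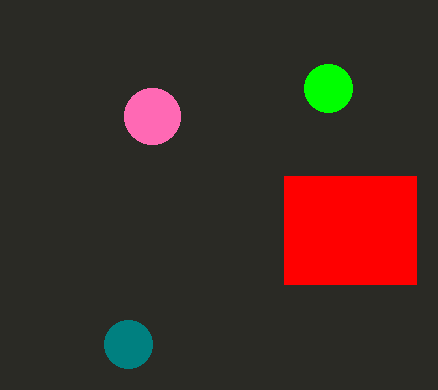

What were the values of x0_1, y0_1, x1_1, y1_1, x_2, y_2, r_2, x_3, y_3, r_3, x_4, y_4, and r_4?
x0_1 = 284, y0_1 = 176, x1_1 = 416, y1_1 = 284, x_2 = 152, y_2 = 116, r_2 = 28, x_3 = 328, y_3 = 88, r_3 = 24, x_4 = 128, y_4 = 344, r_4 = 24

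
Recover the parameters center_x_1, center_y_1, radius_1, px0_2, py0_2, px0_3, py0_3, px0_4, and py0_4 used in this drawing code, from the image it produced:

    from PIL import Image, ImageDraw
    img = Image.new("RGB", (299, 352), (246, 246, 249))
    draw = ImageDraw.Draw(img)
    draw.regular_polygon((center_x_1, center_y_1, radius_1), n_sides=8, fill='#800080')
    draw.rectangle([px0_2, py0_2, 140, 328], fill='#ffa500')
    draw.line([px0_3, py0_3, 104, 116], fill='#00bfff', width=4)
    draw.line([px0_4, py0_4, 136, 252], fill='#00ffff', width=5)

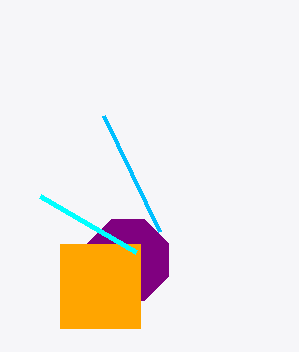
center_x_1 = 128
center_y_1 = 260
radius_1 = 44
px0_2 = 60
py0_2 = 244
px0_3 = 160
py0_3 = 232
px0_4 = 40
py0_4 = 196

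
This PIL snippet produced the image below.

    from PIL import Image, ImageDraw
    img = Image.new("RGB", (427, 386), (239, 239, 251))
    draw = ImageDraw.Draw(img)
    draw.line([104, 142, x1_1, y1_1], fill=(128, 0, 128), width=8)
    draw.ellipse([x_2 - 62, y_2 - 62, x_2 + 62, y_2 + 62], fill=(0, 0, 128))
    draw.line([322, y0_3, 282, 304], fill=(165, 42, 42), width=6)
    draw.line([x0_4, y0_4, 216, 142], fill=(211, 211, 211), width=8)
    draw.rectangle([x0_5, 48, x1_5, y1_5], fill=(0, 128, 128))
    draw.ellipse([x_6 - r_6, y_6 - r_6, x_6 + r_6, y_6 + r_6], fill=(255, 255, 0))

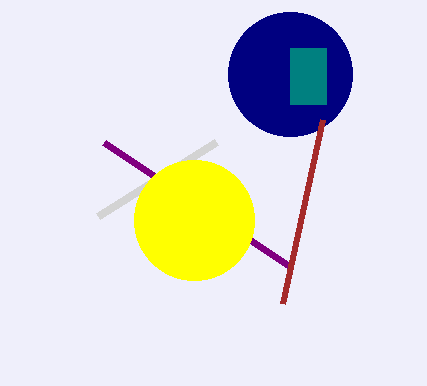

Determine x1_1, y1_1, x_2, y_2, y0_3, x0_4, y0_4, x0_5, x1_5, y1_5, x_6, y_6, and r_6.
x1_1 = 290; y1_1 = 266; x_2 = 290; y_2 = 74; y0_3 = 120; x0_4 = 98; y0_4 = 216; x0_5 = 290; x1_5 = 326; y1_5 = 104; x_6 = 194; y_6 = 220; r_6 = 60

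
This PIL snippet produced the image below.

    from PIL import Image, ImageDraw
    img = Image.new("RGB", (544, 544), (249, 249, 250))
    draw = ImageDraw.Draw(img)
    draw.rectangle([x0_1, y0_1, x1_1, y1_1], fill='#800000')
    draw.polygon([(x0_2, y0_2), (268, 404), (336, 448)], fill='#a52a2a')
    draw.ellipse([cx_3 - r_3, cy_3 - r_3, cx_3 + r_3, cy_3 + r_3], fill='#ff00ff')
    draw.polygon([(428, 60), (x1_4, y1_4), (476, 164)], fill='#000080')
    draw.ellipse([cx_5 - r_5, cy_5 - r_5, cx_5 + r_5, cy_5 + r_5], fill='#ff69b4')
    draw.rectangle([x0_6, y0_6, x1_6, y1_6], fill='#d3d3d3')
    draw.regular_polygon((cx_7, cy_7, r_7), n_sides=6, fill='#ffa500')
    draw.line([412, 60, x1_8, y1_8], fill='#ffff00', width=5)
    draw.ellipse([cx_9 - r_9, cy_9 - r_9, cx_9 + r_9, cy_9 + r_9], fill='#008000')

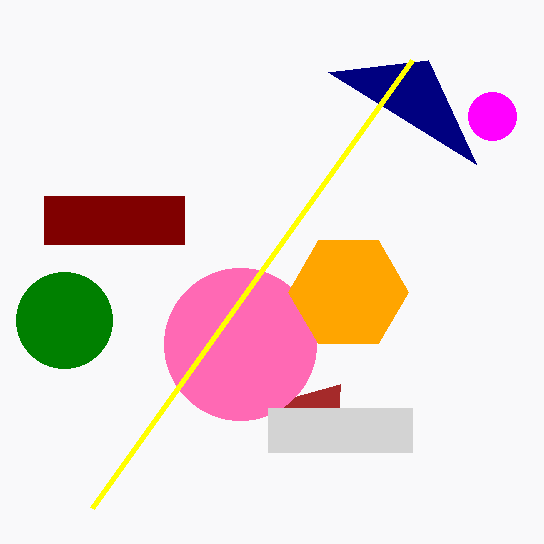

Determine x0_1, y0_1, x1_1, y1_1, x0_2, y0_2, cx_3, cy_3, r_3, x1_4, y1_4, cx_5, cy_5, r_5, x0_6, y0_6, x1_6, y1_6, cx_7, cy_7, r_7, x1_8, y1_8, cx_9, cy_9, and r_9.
x0_1 = 44, y0_1 = 196, x1_1 = 184, y1_1 = 244, x0_2 = 340, y0_2 = 384, cx_3 = 492, cy_3 = 116, r_3 = 24, x1_4 = 328, y1_4 = 72, cx_5 = 240, cy_5 = 344, r_5 = 76, x0_6 = 268, y0_6 = 408, x1_6 = 412, y1_6 = 452, cx_7 = 348, cy_7 = 292, r_7 = 60, x1_8 = 92, y1_8 = 508, cx_9 = 64, cy_9 = 320, r_9 = 48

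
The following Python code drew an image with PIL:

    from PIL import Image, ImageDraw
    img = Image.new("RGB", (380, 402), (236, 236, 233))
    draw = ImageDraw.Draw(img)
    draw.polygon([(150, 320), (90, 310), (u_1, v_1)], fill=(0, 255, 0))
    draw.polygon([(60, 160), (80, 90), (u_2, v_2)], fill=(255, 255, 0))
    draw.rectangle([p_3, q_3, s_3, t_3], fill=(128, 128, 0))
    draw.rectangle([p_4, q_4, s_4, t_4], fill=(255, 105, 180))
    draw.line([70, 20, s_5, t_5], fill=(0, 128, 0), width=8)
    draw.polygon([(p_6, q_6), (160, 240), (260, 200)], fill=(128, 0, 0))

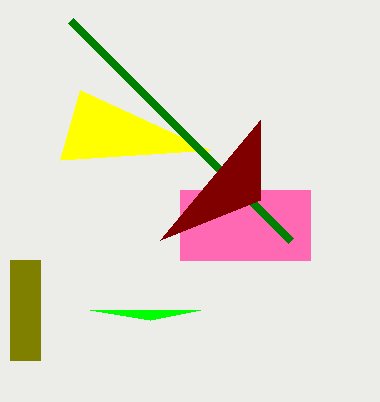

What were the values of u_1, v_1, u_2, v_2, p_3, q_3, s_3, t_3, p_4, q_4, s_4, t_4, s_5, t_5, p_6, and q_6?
u_1 = 200; v_1 = 310; u_2 = 210; v_2 = 150; p_3 = 10; q_3 = 260; s_3 = 40; t_3 = 360; p_4 = 180; q_4 = 190; s_4 = 310; t_4 = 260; s_5 = 290; t_5 = 240; p_6 = 260; q_6 = 120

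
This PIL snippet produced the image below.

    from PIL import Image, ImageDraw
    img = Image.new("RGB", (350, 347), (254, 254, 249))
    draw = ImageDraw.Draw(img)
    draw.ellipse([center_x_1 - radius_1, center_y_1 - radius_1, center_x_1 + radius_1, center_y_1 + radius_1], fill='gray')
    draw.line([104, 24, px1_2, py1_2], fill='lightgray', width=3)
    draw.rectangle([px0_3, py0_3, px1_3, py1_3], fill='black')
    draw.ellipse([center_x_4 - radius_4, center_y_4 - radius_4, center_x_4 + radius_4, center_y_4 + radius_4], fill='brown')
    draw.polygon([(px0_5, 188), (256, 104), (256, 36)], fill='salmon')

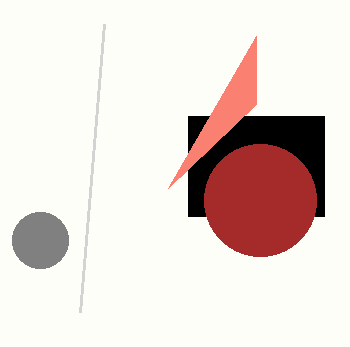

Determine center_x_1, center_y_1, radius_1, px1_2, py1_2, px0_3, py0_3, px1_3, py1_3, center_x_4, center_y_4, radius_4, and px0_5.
center_x_1 = 40; center_y_1 = 240; radius_1 = 28; px1_2 = 80; py1_2 = 312; px0_3 = 188; py0_3 = 116; px1_3 = 324; py1_3 = 216; center_x_4 = 260; center_y_4 = 200; radius_4 = 56; px0_5 = 168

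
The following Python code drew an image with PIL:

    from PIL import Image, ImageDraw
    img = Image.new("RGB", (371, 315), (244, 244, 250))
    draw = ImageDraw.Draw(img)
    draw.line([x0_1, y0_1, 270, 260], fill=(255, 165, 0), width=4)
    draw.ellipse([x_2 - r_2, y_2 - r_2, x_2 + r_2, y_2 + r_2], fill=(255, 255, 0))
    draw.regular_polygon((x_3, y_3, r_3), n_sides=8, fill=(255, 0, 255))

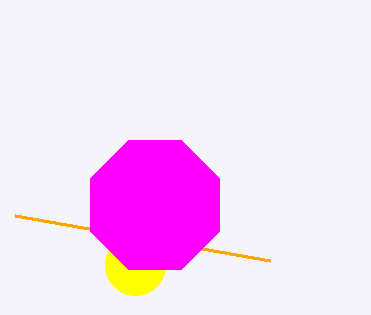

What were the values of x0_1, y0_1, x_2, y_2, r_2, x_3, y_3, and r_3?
x0_1 = 15, y0_1 = 215, x_2 = 135, y_2 = 265, r_2 = 30, x_3 = 155, y_3 = 205, r_3 = 70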